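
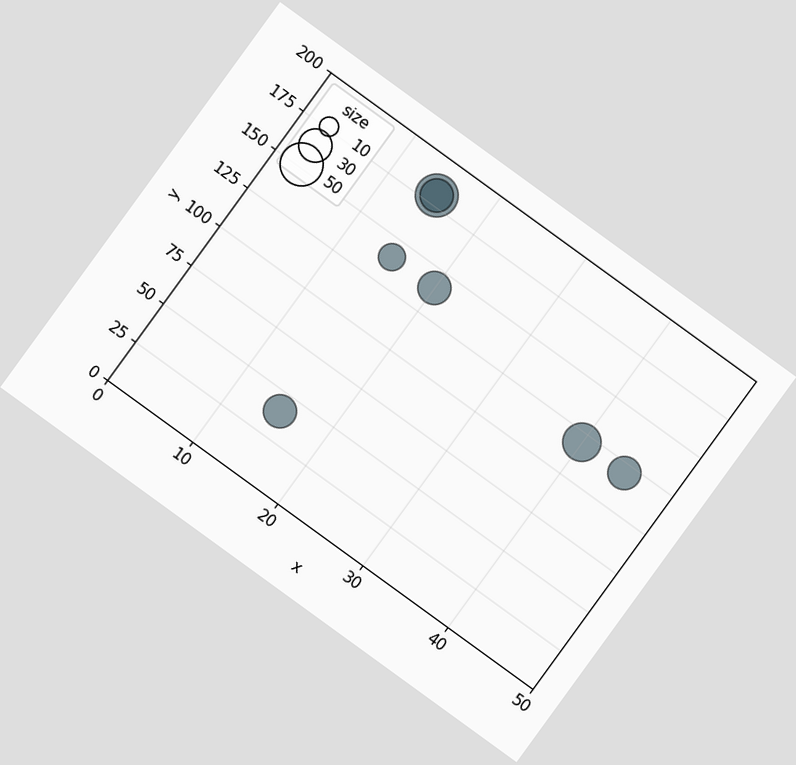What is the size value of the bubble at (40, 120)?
The chart is tilted about 36° clockwise. Matching the bubble at (40, 120) against the size legend gives 40.

40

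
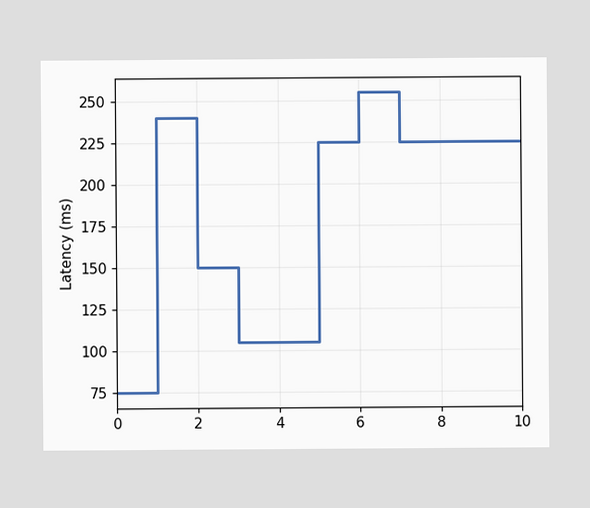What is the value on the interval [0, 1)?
75ms

On [0, 1) the step sits at 75ms.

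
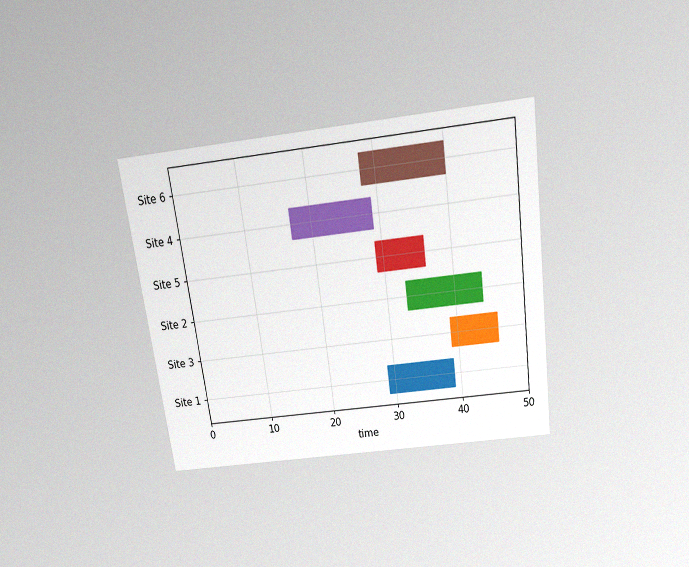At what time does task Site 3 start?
The chart is tilted about 8° counter-clockwise and viewed slightly from above, with some photo noise. The Site 3 bar begins at t=39.

39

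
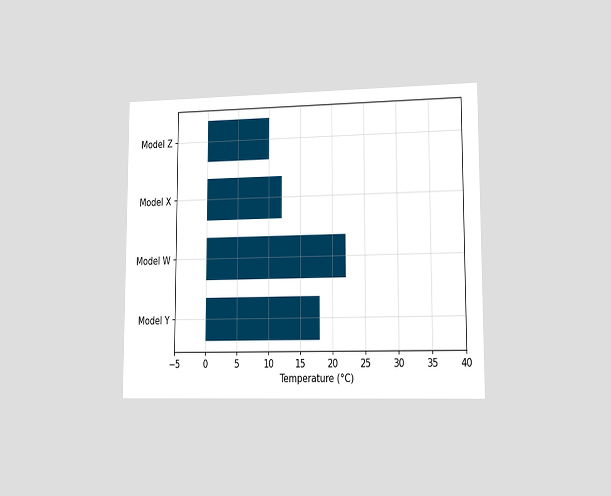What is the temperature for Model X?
12°C

The chart is viewed slightly from the right. Reading along the chart's x-axis, the Model X bar reaches 12°C.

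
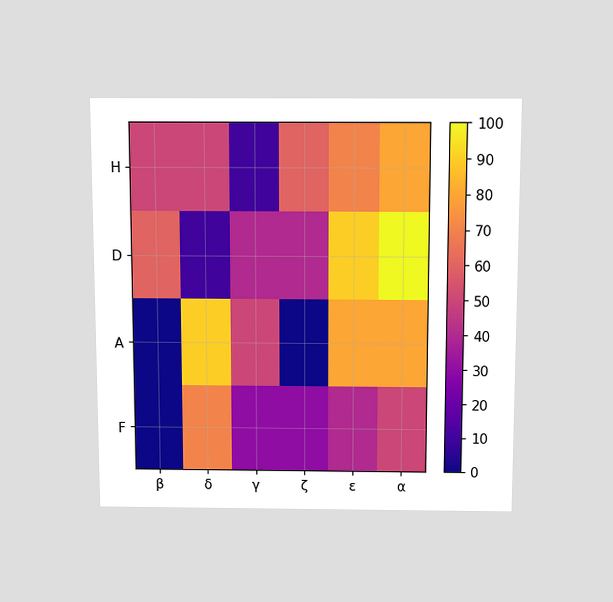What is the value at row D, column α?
The chart is viewed slightly from above. Matching cell (D, α) against the colorbar gives 100.

100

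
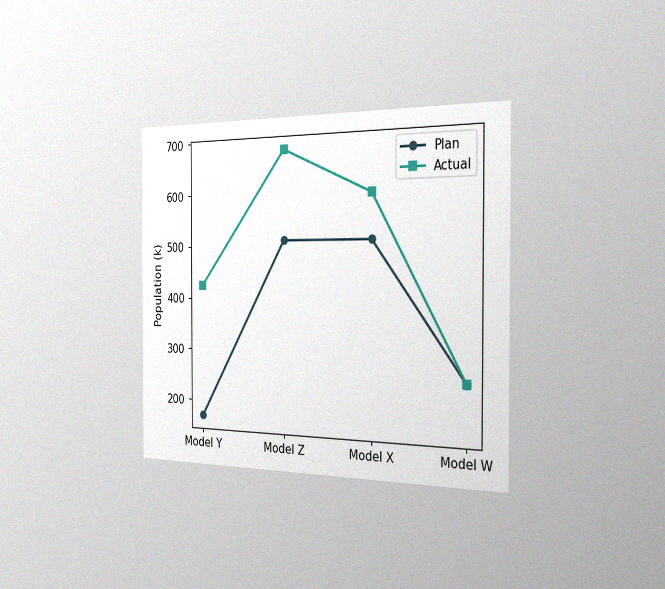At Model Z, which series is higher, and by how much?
The chart is viewed slightly from the right, with some photo noise. At Model Z, Actual sits above the other line by 170k.

Actual, by 170k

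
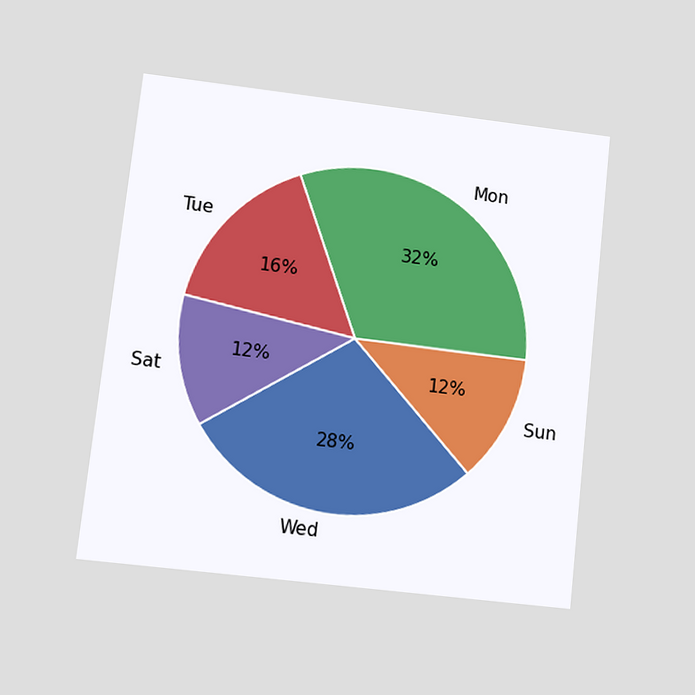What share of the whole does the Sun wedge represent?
12%

The chart is tilted about 6° clockwise and viewed at a slight angle. The Sun slice takes up 12% of the pie.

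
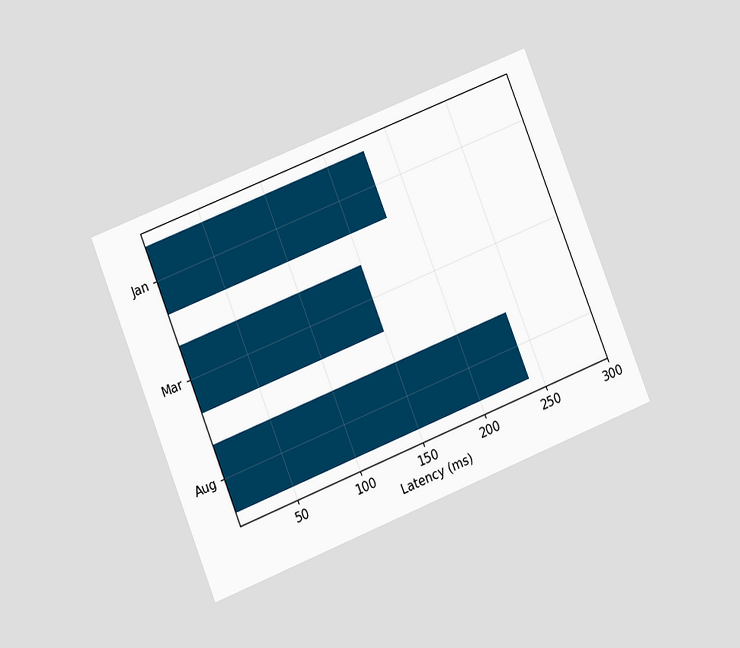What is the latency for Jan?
The chart is tilted about 22° counter-clockwise and viewed at a slight angle. Reading along the chart's x-axis, the Jan bar reaches 180ms.

180ms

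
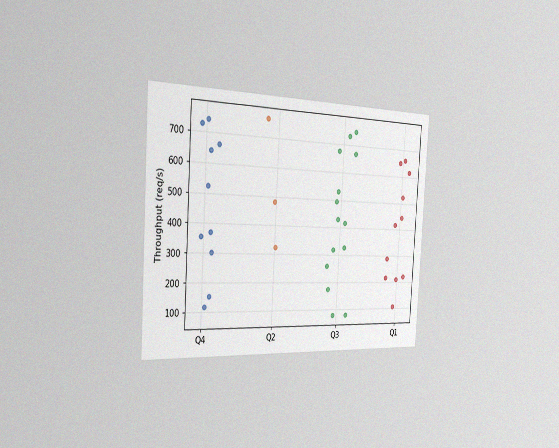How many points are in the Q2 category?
The chart is tilted about 3° clockwise and viewed slightly from the left, with some photo noise. Counting the markers in the Q2 column gives 3.

3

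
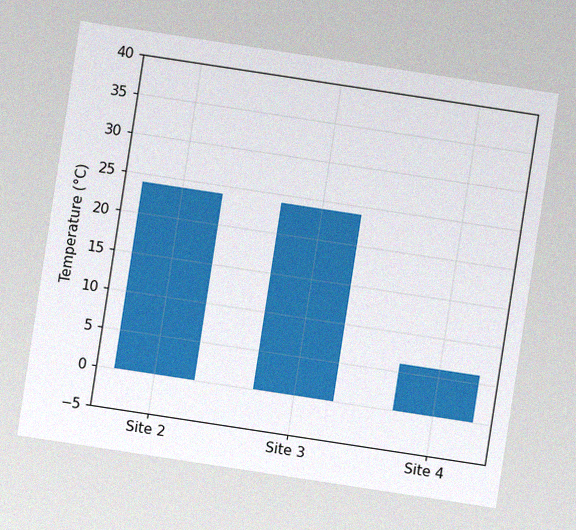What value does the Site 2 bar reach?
24°C

The chart is tilted about 9° clockwise, with some photo noise. Reading along the chart's y-axis, the Site 2 bar reaches 24°C.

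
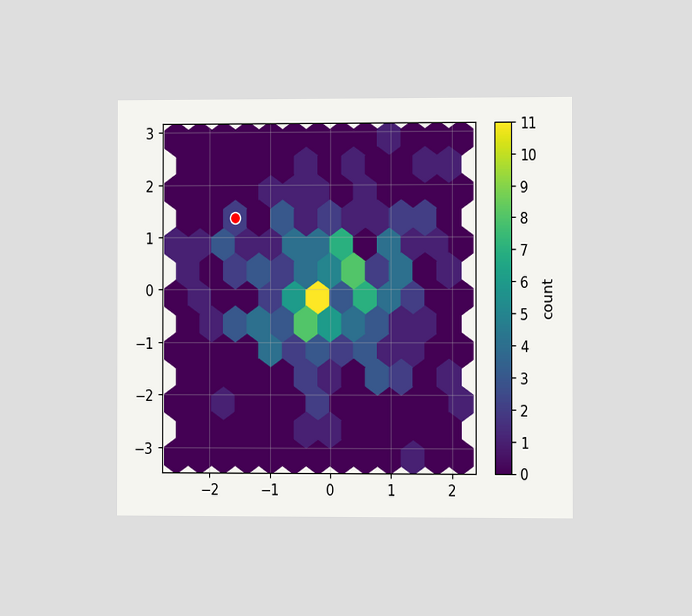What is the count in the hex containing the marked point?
The chart is viewed at a slight angle. The marked hex reads 2 on the colorbar.

2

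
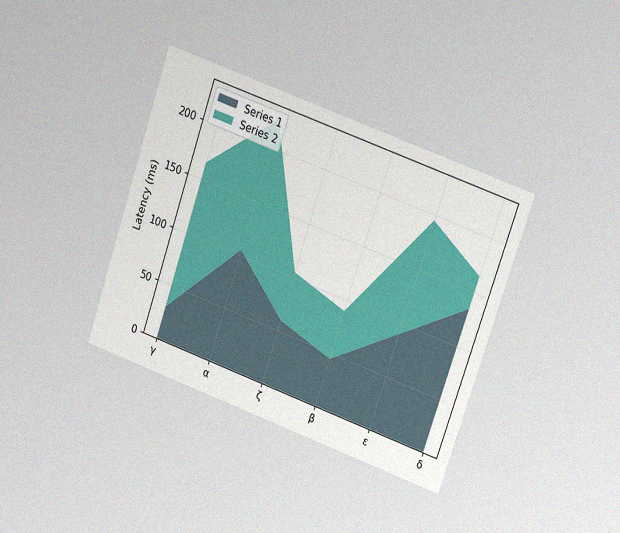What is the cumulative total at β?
90ms

The chart is tilted about 19° clockwise and viewed at a slight angle, with some photo noise. The stacked total at β reaches 90ms.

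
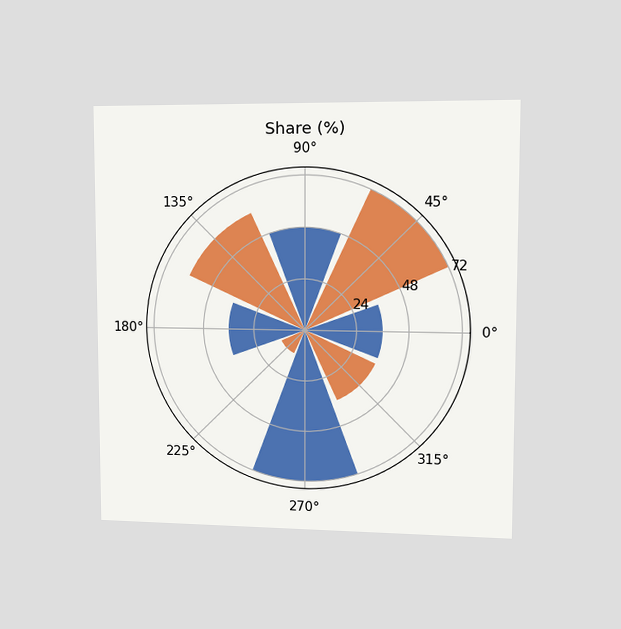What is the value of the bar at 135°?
The chart is viewed slightly from the right. The bar at 135° reaches 60% on the radial axis.

60%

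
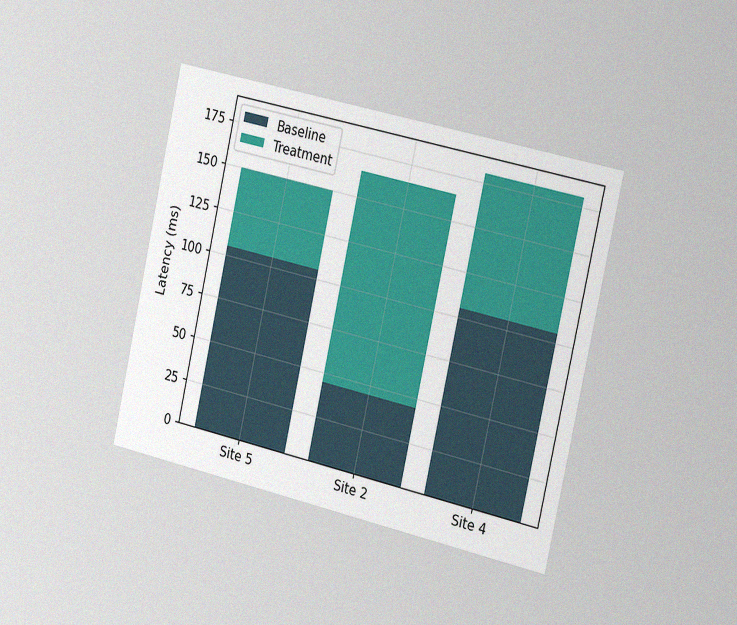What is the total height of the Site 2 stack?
165ms

The chart is tilted about 13° clockwise and viewed slightly from the right, with some photo noise. The Site 2 stack's top reaches 165ms on the y-axis.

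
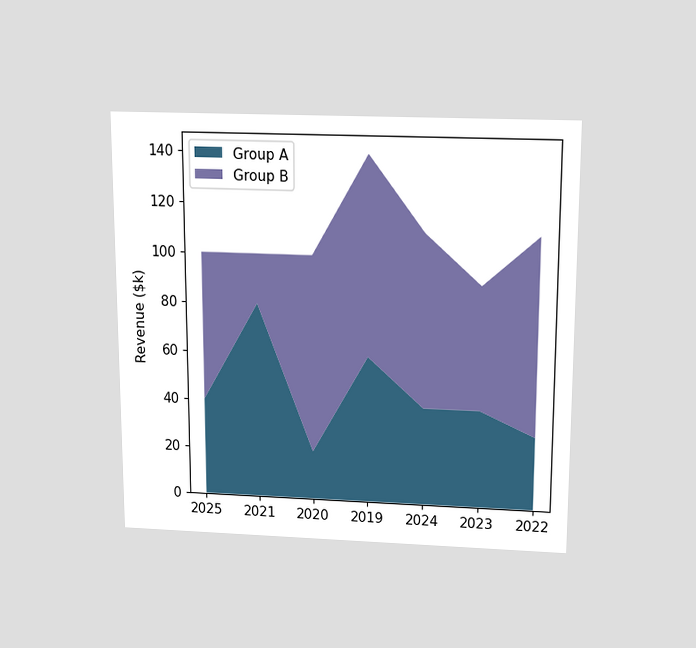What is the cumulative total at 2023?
The chart is viewed slightly from above. The stacked total at 2023 reaches $90k.

$90k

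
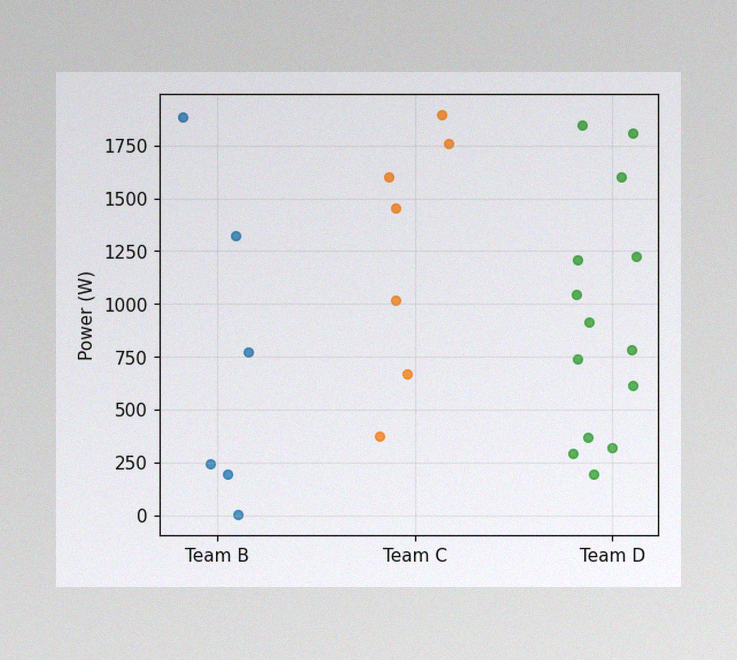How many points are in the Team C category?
The image has some photo noise and uneven lighting. Counting the markers in the Team C column gives 7.

7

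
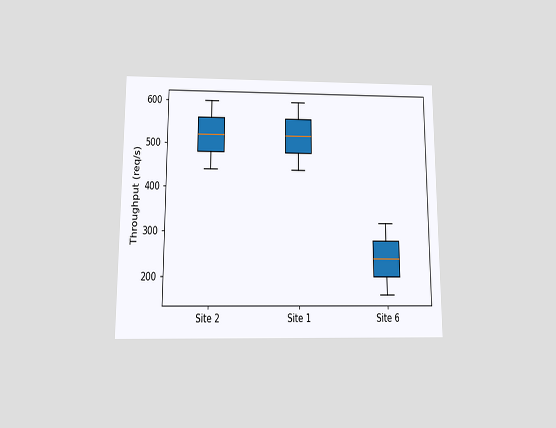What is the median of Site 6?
The chart is viewed slightly from below. The median line in the Site 6 box sits at 240req/s.

240req/s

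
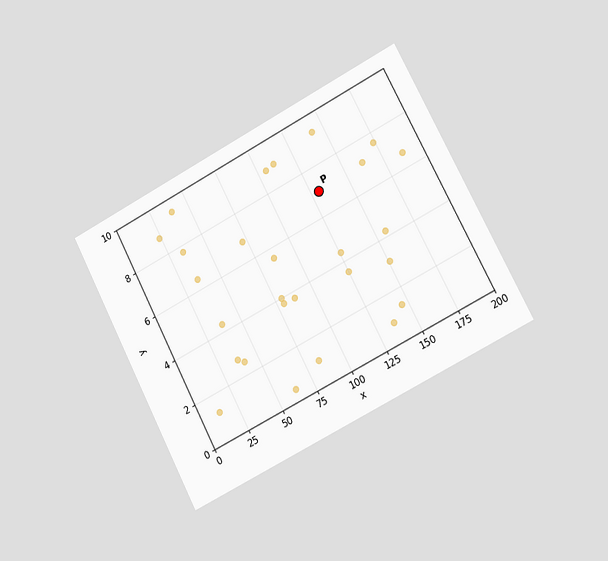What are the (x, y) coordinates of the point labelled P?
(130, 7)

The chart is tilted about 27° counter-clockwise and viewed slightly from the right. Following the gridlines from P to each axis, P sits at (130, 7).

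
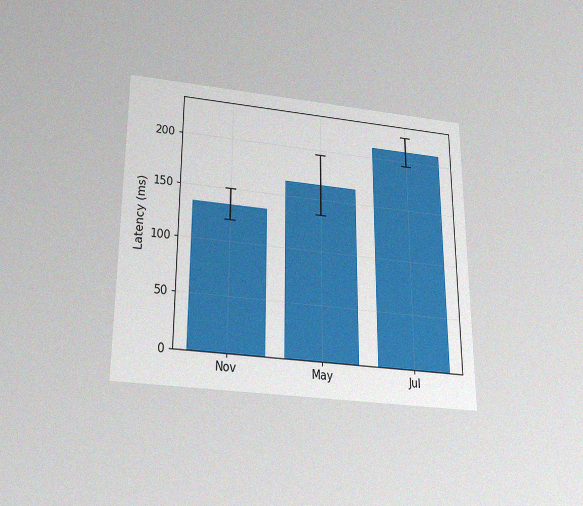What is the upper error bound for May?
195ms

The chart is viewed slightly from below, with some photo noise. The May bar's upper whisker reaches 195ms.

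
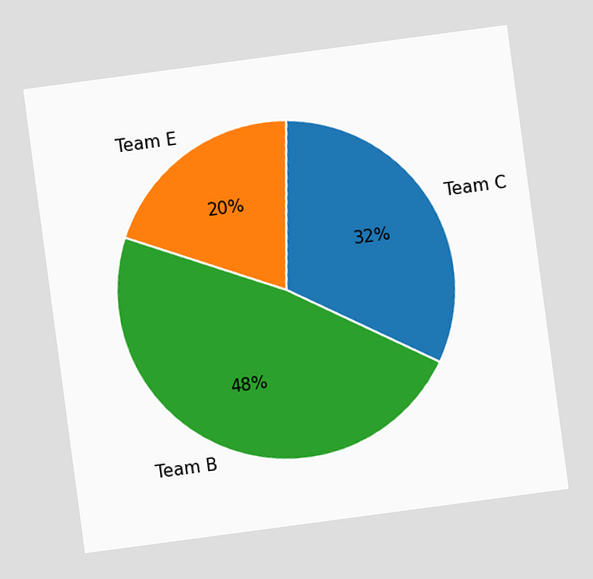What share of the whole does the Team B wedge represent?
48%

The chart is tilted about 8° counter-clockwise. The Team B slice takes up 48% of the pie.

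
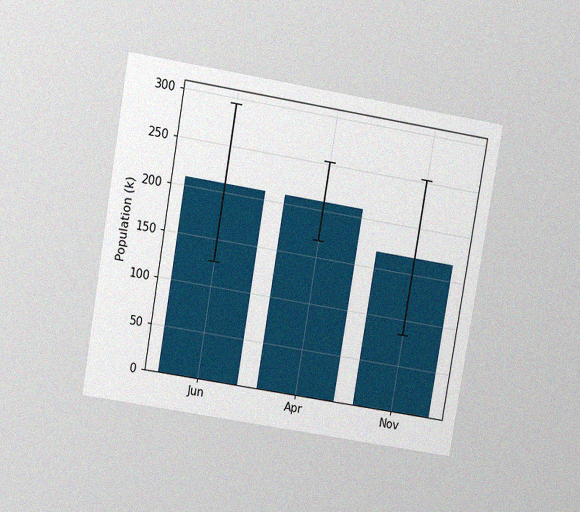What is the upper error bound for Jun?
294k

The chart is tilted about 10° clockwise and viewed at a slight angle, with some photo noise. The Jun bar's upper whisker reaches 294k.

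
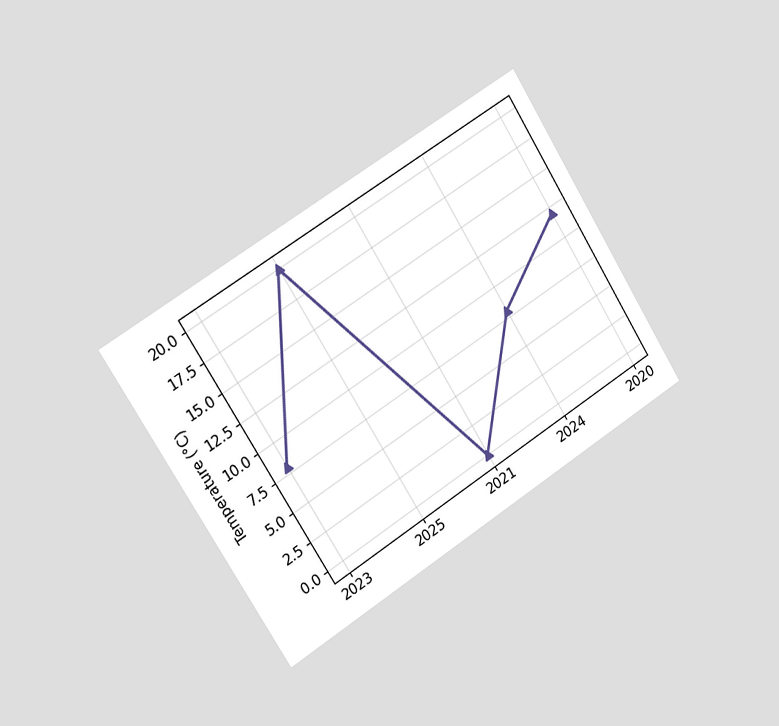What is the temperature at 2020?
12°C

The chart is tilted about 32° counter-clockwise and viewed slightly from the left. At 2020, the line is at 12°C.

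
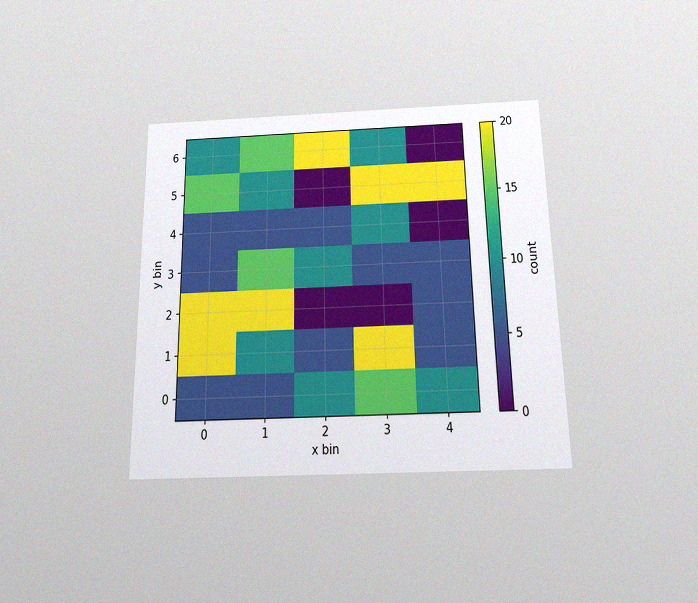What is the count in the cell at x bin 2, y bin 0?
10

The chart is viewed slightly from below, with some photo noise. Matching the cell (2, 0) against the colorbar gives 10.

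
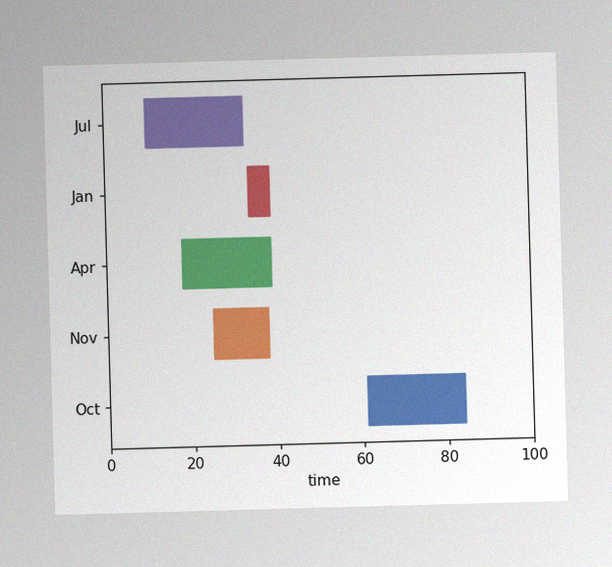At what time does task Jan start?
34

The image has some photo noise and uneven lighting. The Jan bar begins at t=34.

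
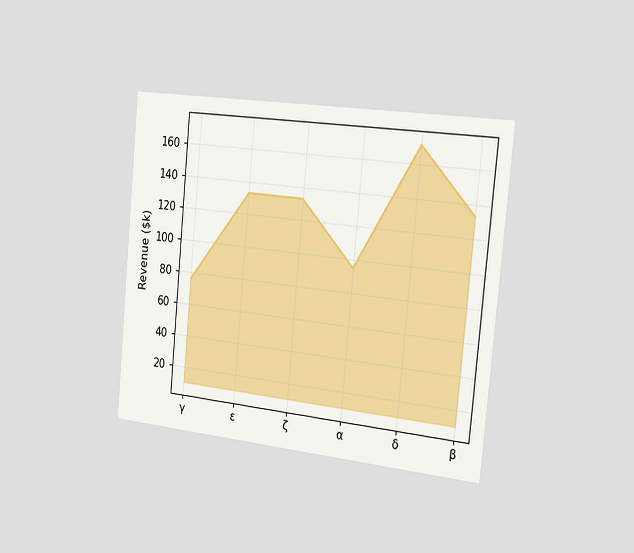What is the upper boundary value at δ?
The chart is tilted about 5° clockwise and viewed slightly from the right. At δ the upper boundary is at $171k.

$171k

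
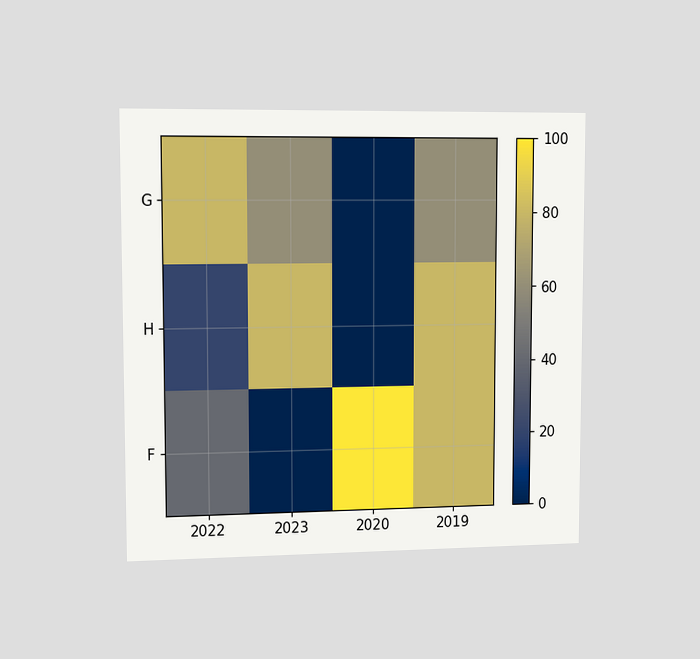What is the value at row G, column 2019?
The chart is viewed slightly from the left. Matching cell (G, 2019) against the colorbar gives 60.

60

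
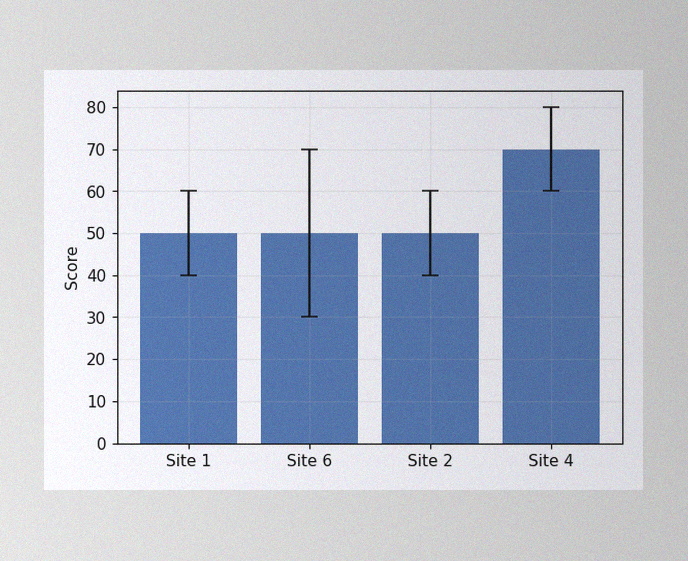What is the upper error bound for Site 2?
The image has some photo noise and uneven lighting. The Site 2 bar's upper whisker reaches 60.

60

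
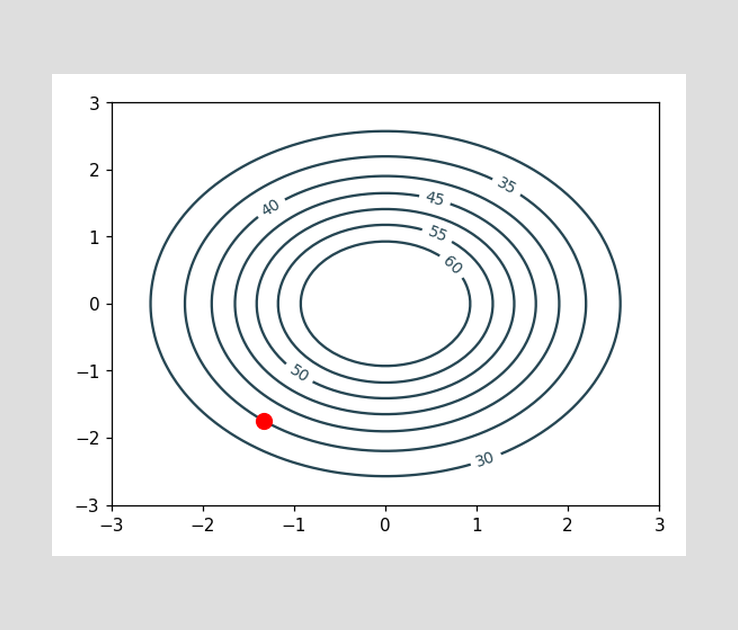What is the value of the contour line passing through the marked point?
The marked point sits on the contour labelled 35.

35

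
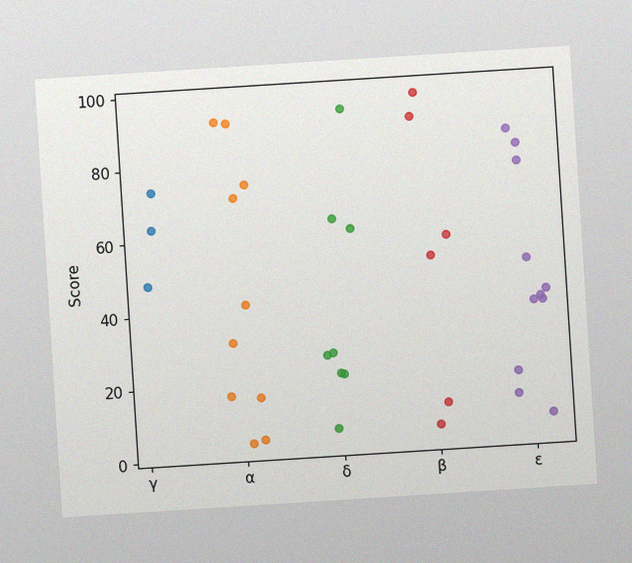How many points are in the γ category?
The chart is tilted about 4° counter-clockwise, with some photo noise. Counting the markers in the γ column gives 3.

3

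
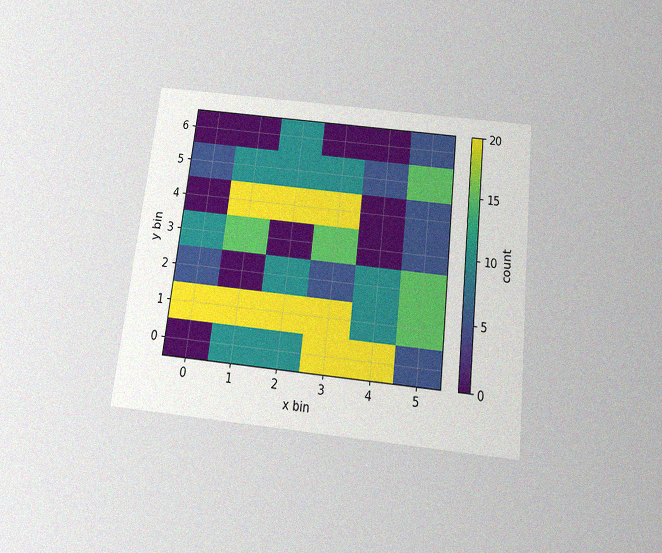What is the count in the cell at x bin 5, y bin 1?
The chart is tilted about 6° clockwise and viewed slightly from below, with some photo noise. Matching the cell (5, 1) against the colorbar gives 15.

15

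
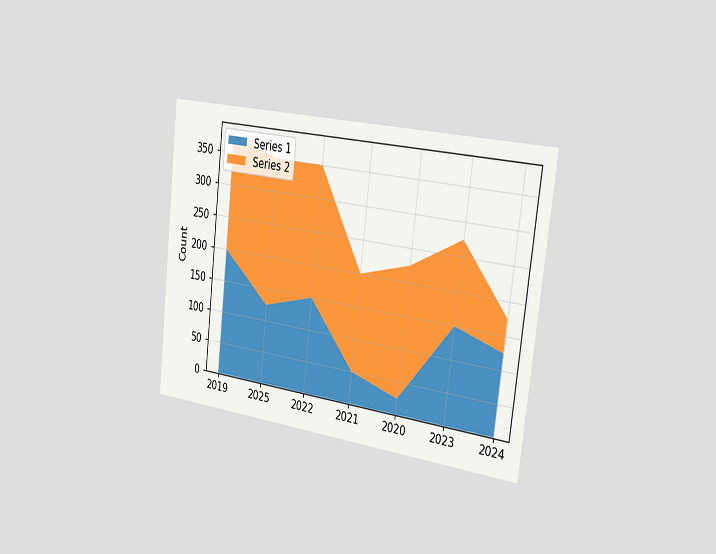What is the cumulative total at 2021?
200

The chart is tilted about 7° clockwise and viewed slightly from the right. The stacked total at 2021 reaches 200.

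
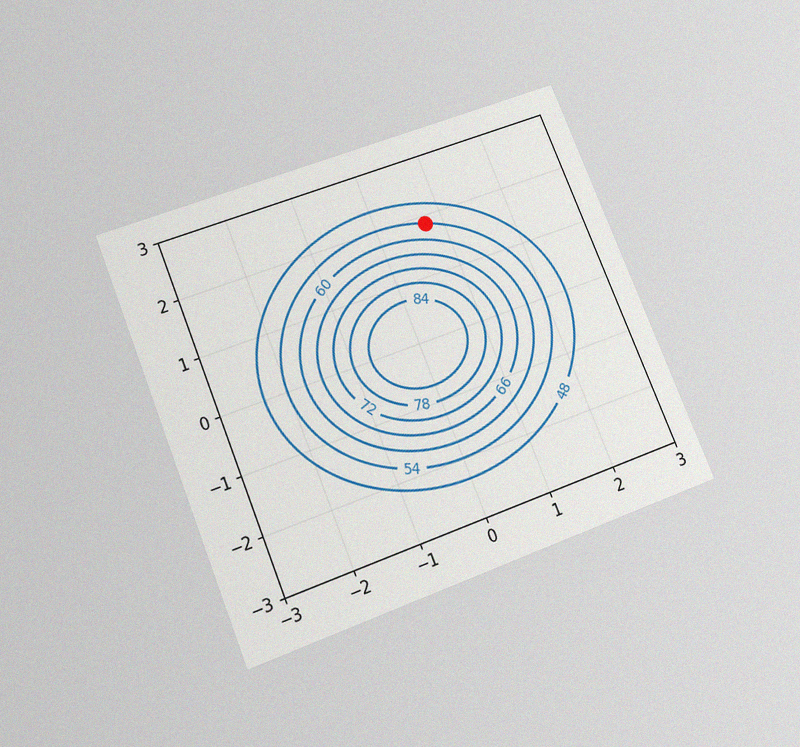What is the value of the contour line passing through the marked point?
The chart is tilted about 22° counter-clockwise and viewed slightly from below, with some photo noise. The marked point sits on the contour labelled 54.

54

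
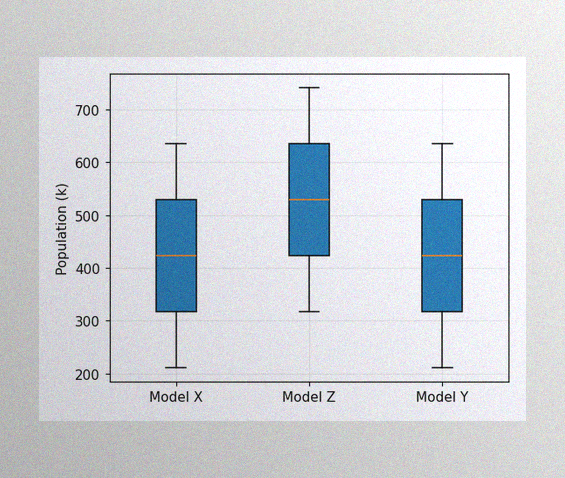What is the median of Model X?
424k

The image has some photo noise and uneven lighting. The median line in the Model X box sits at 424k.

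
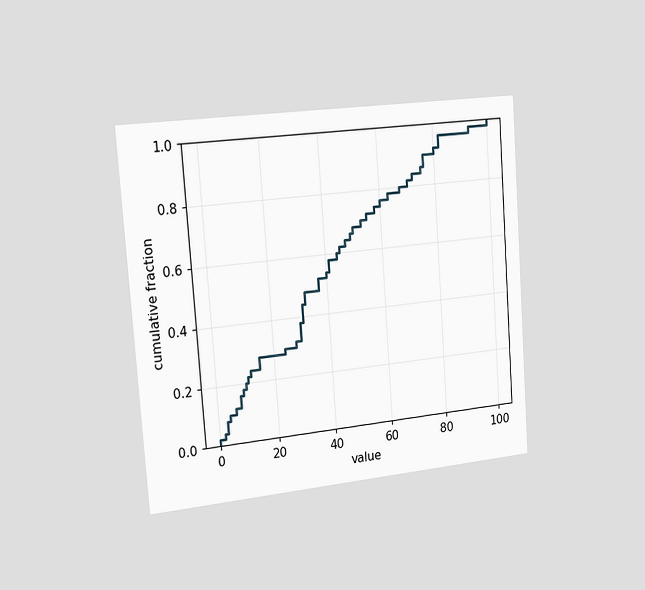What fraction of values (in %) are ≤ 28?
32%

The chart is tilted about 4° counter-clockwise and viewed slightly from the left. At x=28 the ECDF step is at 32%.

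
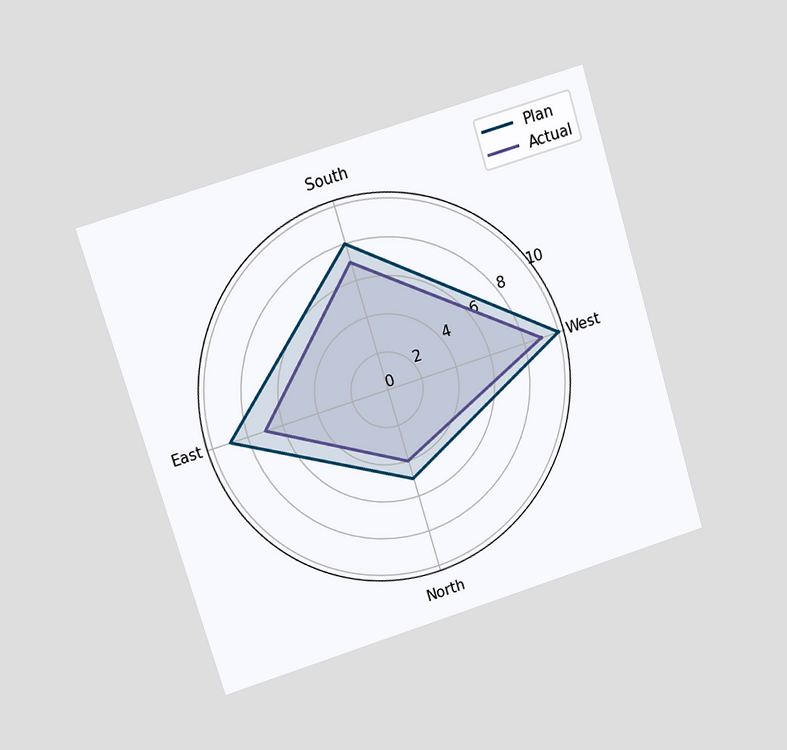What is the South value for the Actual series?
7

The chart is tilted about 17° counter-clockwise and viewed at a slight angle. On the South axis, Actual reaches 7.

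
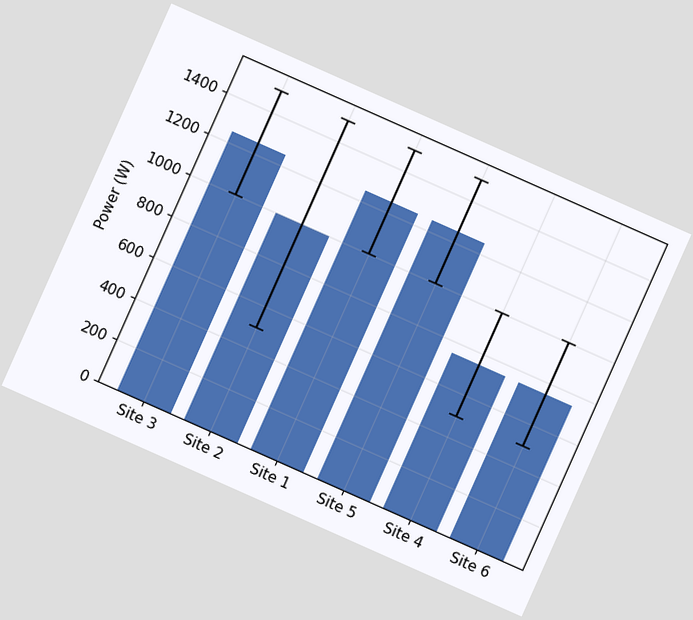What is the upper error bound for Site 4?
The chart is tilted about 24° clockwise. The Site 4 bar's upper whisker reaches 1000W.

1000W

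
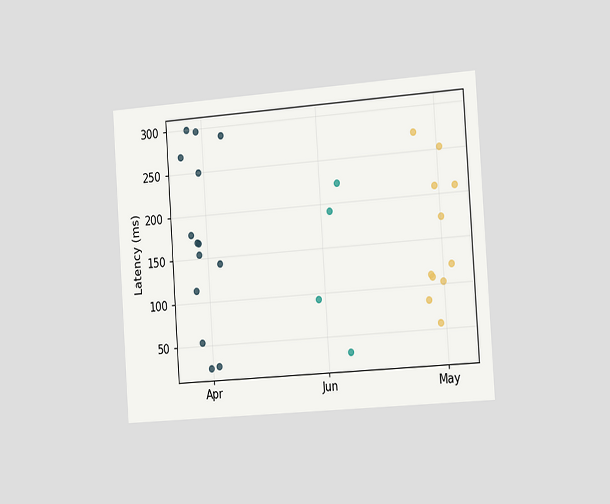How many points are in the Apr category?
14

The chart is tilted about 4° counter-clockwise and viewed slightly from the right. Counting the markers in the Apr column gives 14.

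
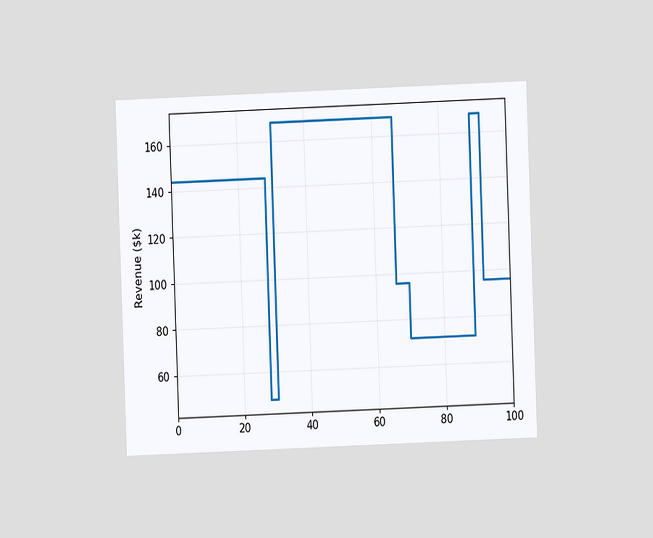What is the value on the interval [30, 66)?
$168k

The chart is tilted about 2° counter-clockwise and viewed at a slight angle. On [30, 66) the step sits at $168k.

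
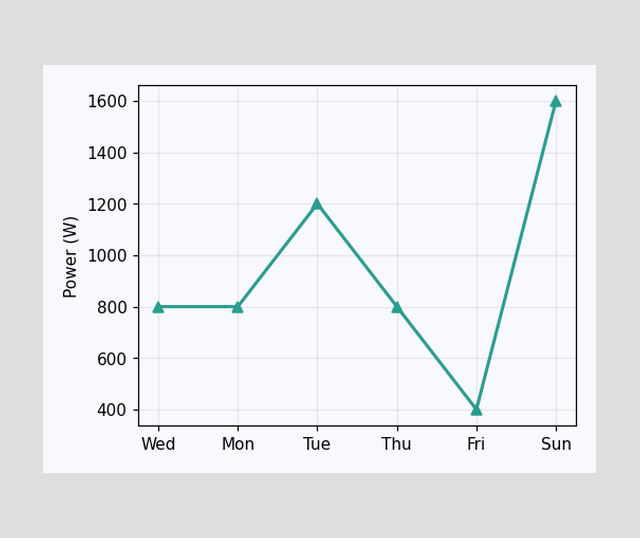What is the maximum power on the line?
The highest point is at Sun, and reading across to the y-axis gives 1600W.

1600W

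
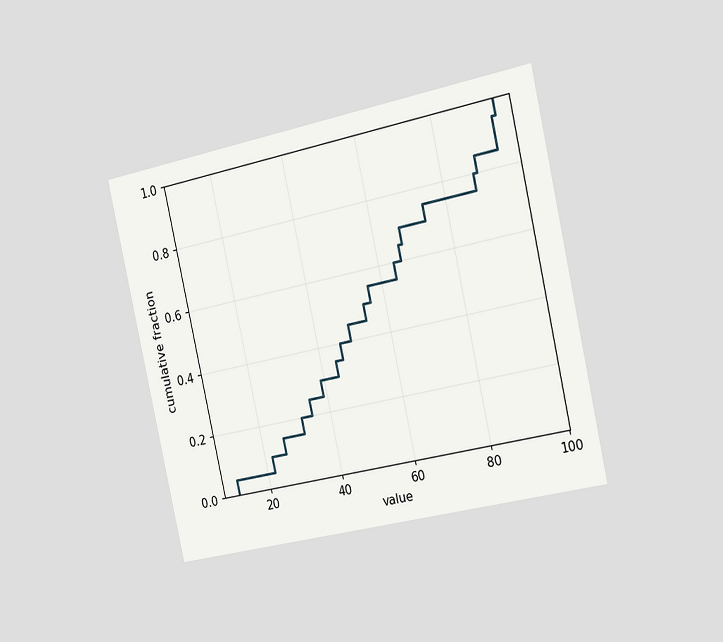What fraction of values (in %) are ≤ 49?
The chart is tilted about 13° counter-clockwise and viewed slightly from the right. At x=49 the ECDF step is at 45%.

45%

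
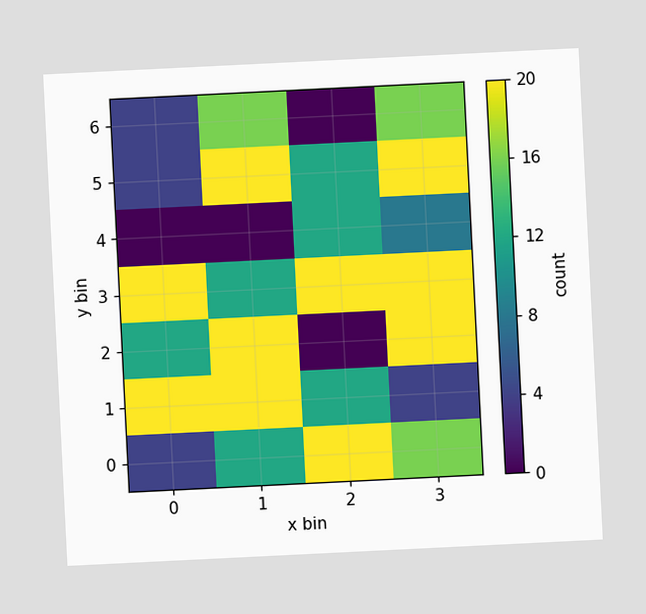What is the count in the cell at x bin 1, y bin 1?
20

The chart is tilted about 3° counter-clockwise. Matching the cell (1, 1) against the colorbar gives 20.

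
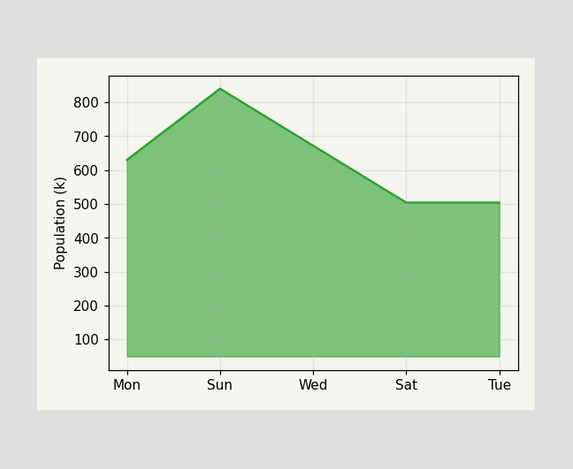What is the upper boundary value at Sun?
840k

At Sun the upper boundary is at 840k.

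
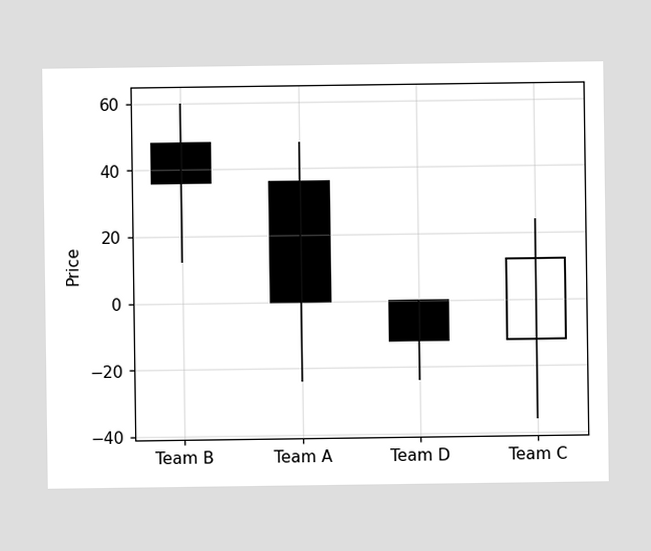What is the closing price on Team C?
The Team C candle closes at 12.

12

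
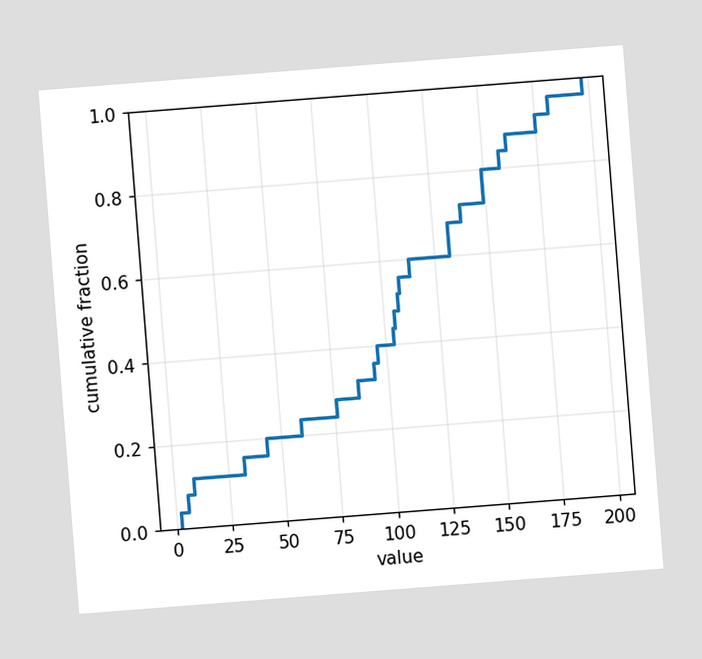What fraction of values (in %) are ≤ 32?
16%

The chart is tilted about 4° counter-clockwise. At x=32 the ECDF step is at 16%.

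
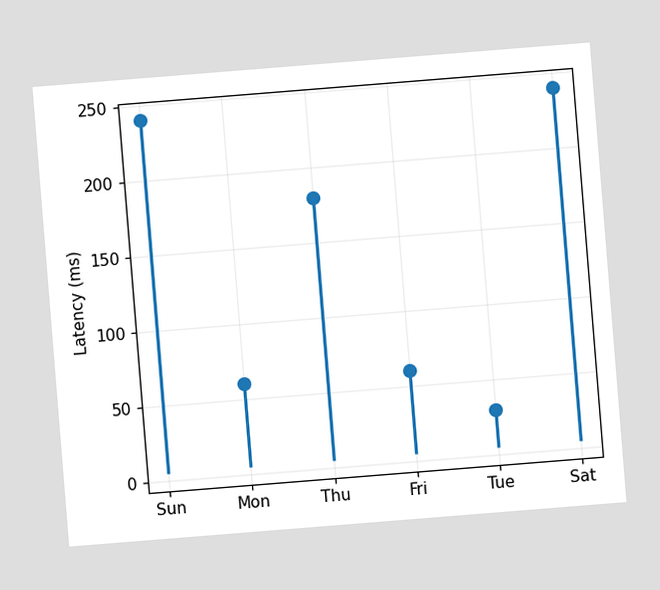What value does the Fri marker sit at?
60ms

The chart is tilted about 5° counter-clockwise. The Fri marker sits at 60ms.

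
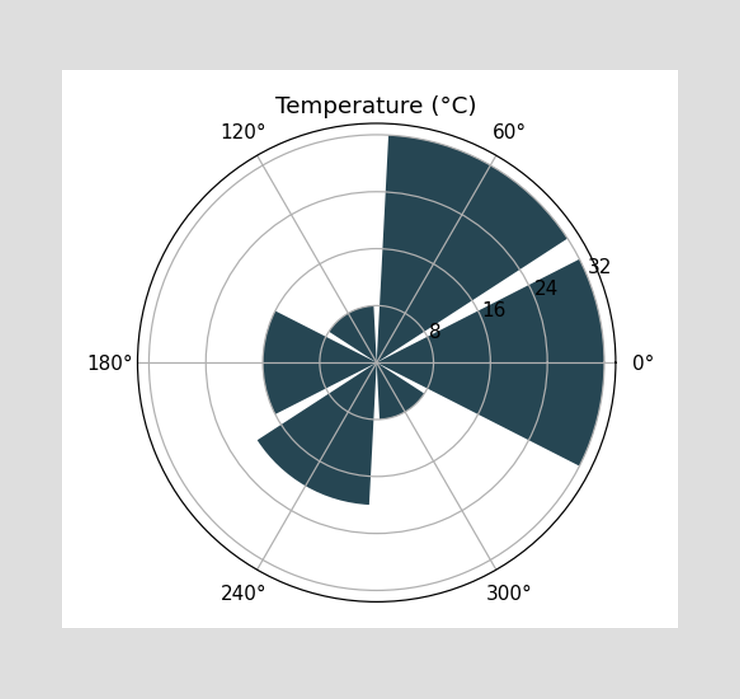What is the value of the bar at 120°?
8°C

The bar at 120° reaches 8°C on the radial axis.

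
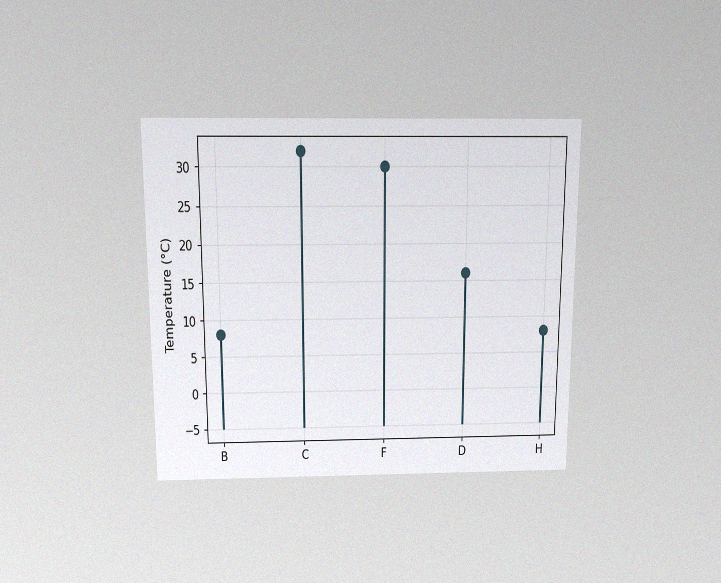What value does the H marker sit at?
The chart is viewed slightly from above, with some photo noise. The H marker sits at 8°C.

8°C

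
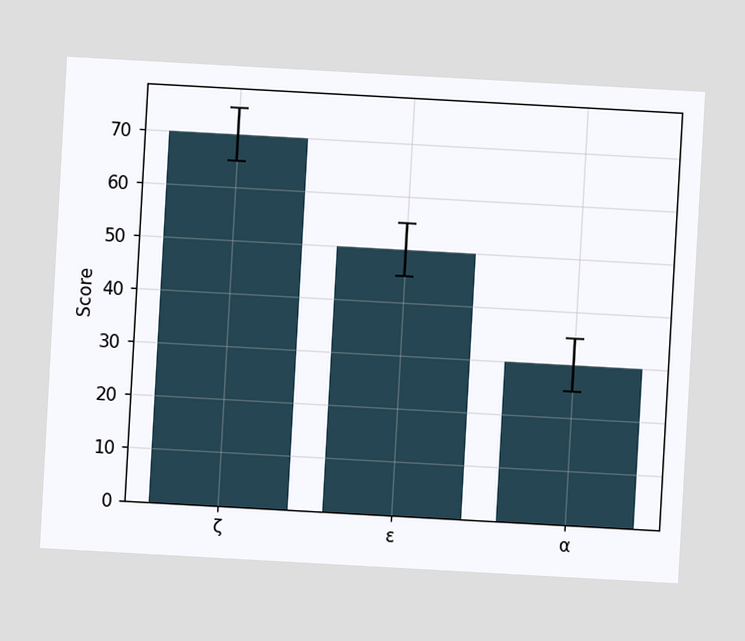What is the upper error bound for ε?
The chart is tilted about 3° clockwise. The ε bar's upper whisker reaches 55.

55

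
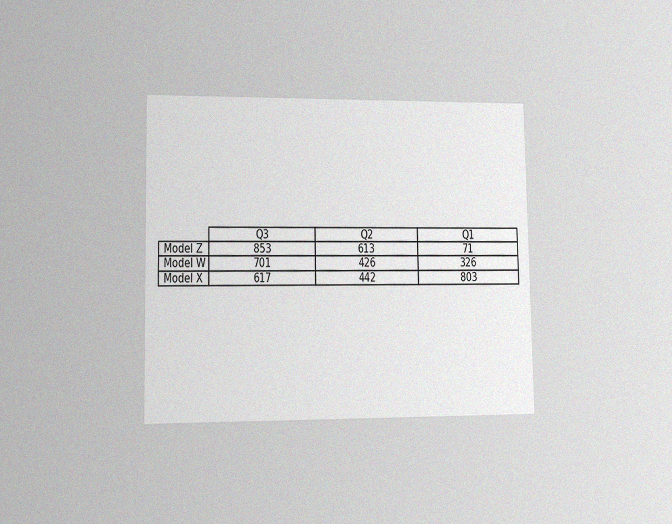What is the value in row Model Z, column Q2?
The chart is viewed slightly from the left, with some photo noise. The (Model Z, Q2) cell reads 613.

613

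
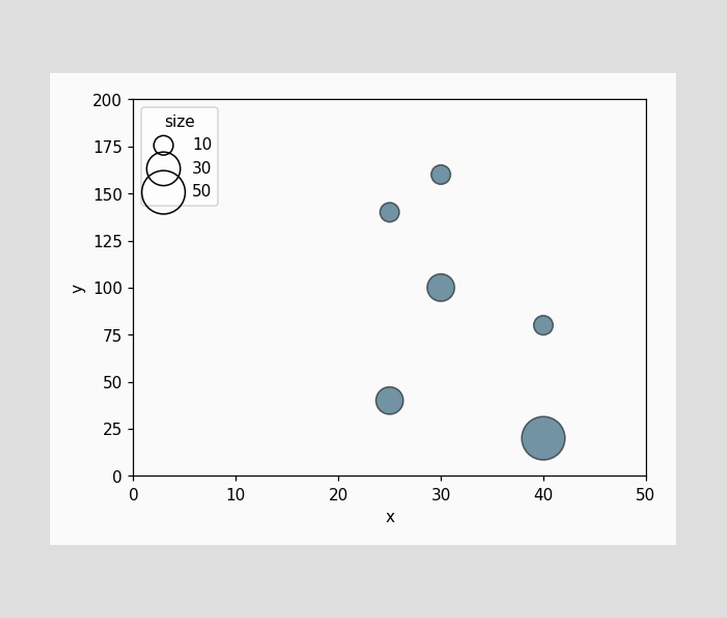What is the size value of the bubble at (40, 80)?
10

Matching the bubble at (40, 80) against the size legend gives 10.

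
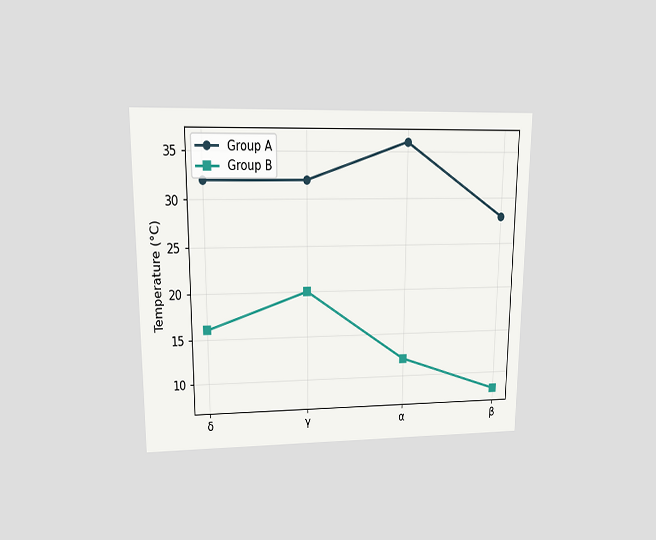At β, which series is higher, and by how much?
Group A, by 20°C

The chart is viewed at a slight angle. At β, Group A sits above the other line by 20°C.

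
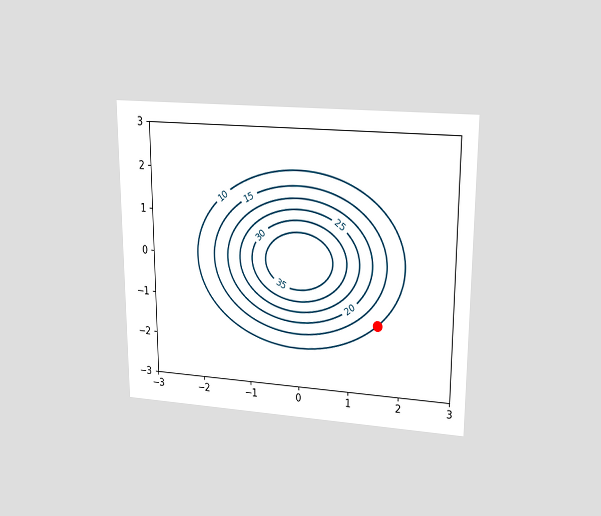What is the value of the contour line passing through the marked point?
10

The chart is viewed at a slight angle. The marked point sits on the contour labelled 10.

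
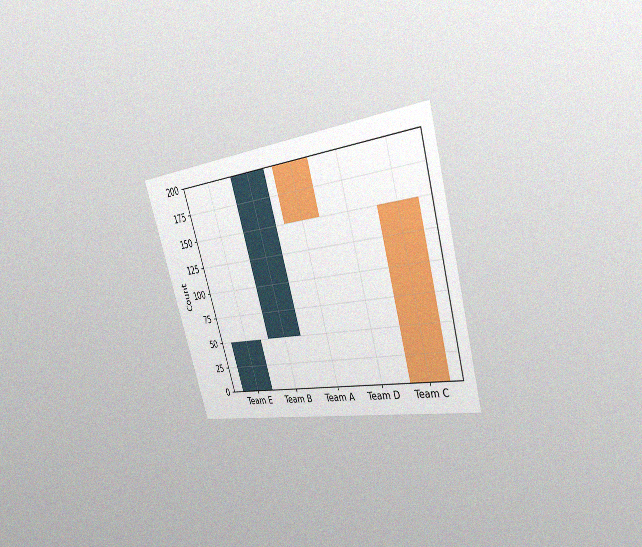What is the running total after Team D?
The chart is tilted about 16° counter-clockwise and viewed slightly from the right, with some photo noise. After Team D the running total reaches 150.

150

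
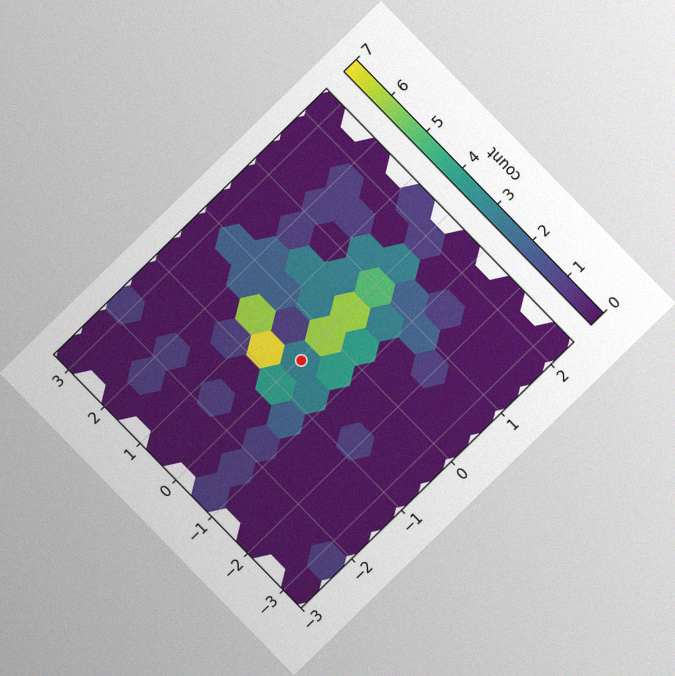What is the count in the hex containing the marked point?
3

The chart is tilted about 44° counter-clockwise, with some photo noise. The marked hex reads 3 on the colorbar.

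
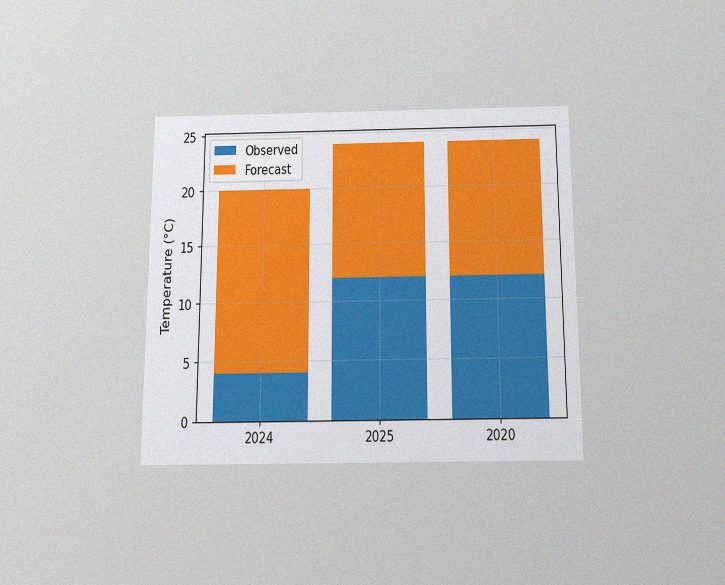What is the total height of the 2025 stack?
The chart is viewed slightly from below, with some photo noise. The 2025 stack's top reaches 24°C on the y-axis.

24°C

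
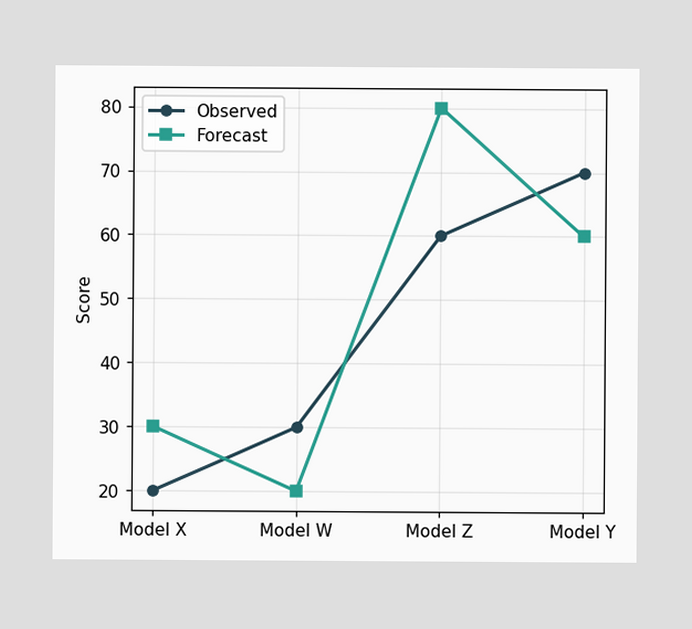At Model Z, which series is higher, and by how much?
At Model Z, Forecast sits above the other line by 20.

Forecast, by 20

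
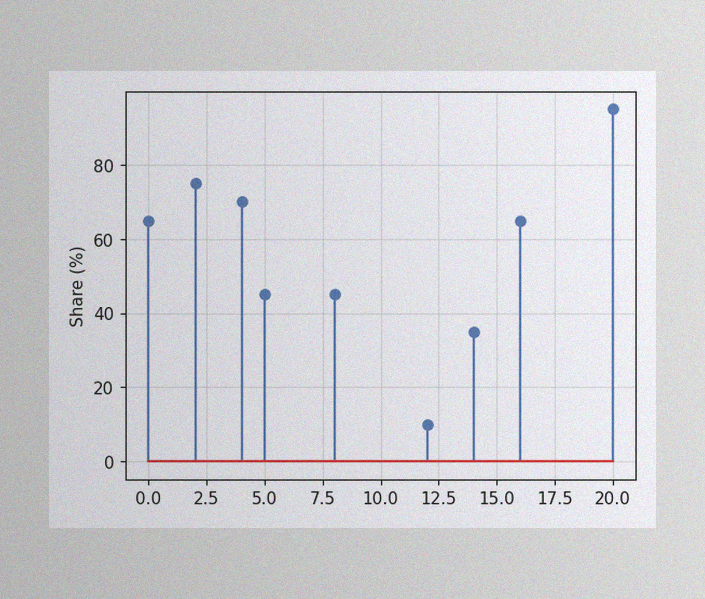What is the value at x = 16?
65%

The image has some photo noise and uneven lighting. The stem at x=16 reaches 65%.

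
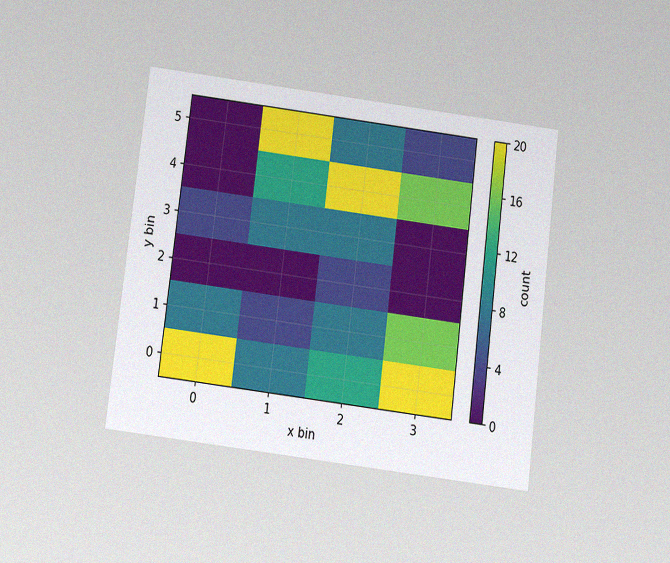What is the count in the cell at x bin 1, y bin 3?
The chart is tilted about 7° clockwise and viewed slightly from below, with some photo noise. Matching the cell (1, 3) against the colorbar gives 8.

8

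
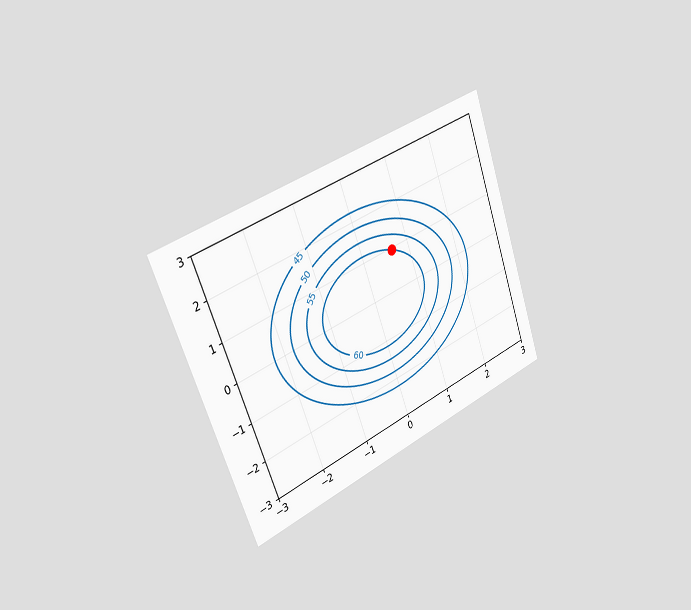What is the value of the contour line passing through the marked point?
60

The chart is tilted about 20° counter-clockwise and viewed slightly from the left. The marked point sits on the contour labelled 60.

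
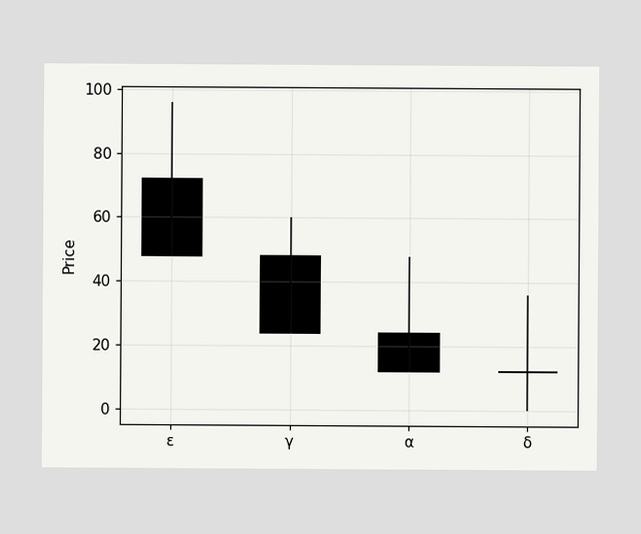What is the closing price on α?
12

The α candle closes at 12.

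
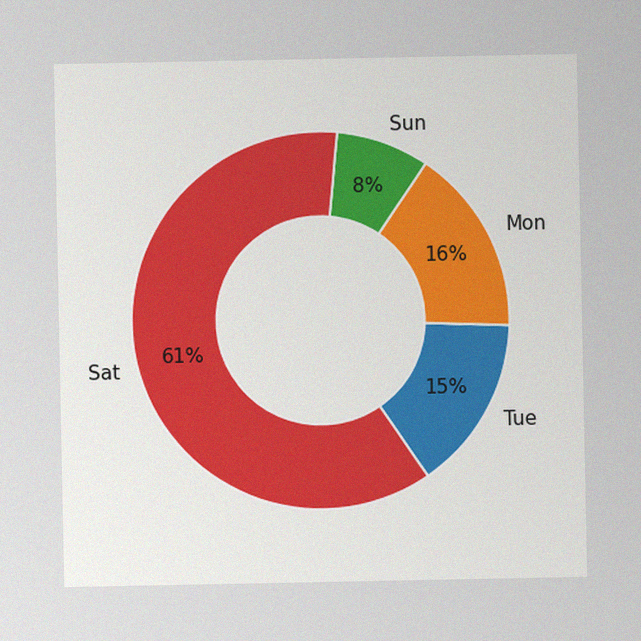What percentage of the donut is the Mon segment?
The image has some photo noise and uneven lighting. The Mon segment takes up 16% of the ring.

16%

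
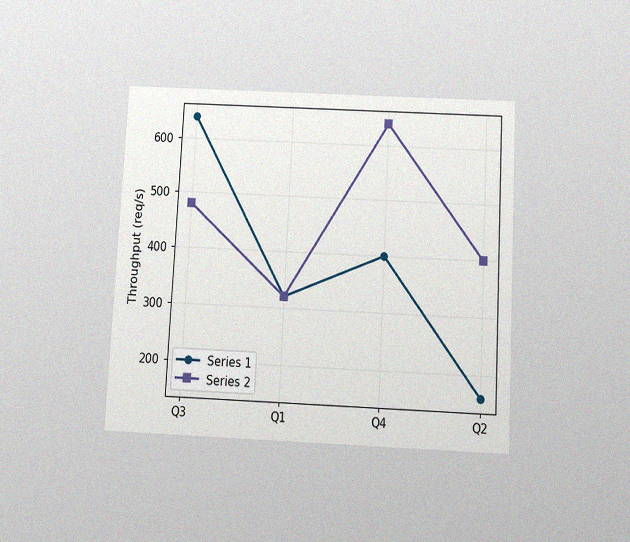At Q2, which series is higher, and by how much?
The chart is tilted about 3° clockwise and viewed slightly from below, with some photo noise. At Q2, Series 2 sits above the other line by 240req/s.

Series 2, by 240req/s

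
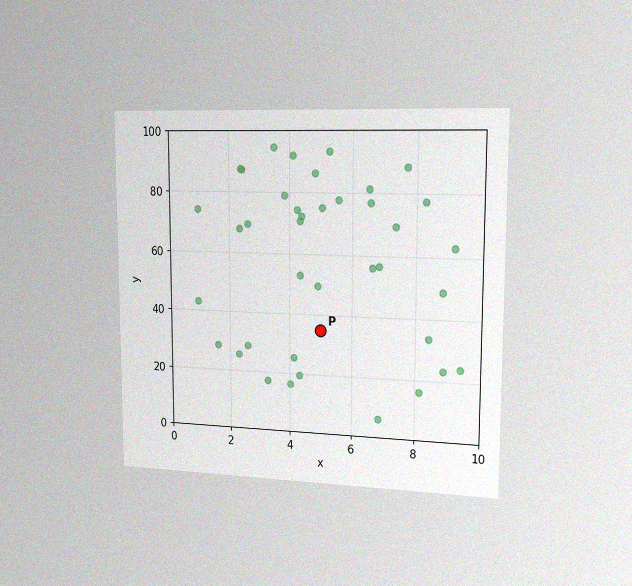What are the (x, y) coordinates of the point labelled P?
(5, 35)

The chart is viewed slightly from the right, with some photo noise. Following the gridlines from P to each axis, P sits at (5, 35).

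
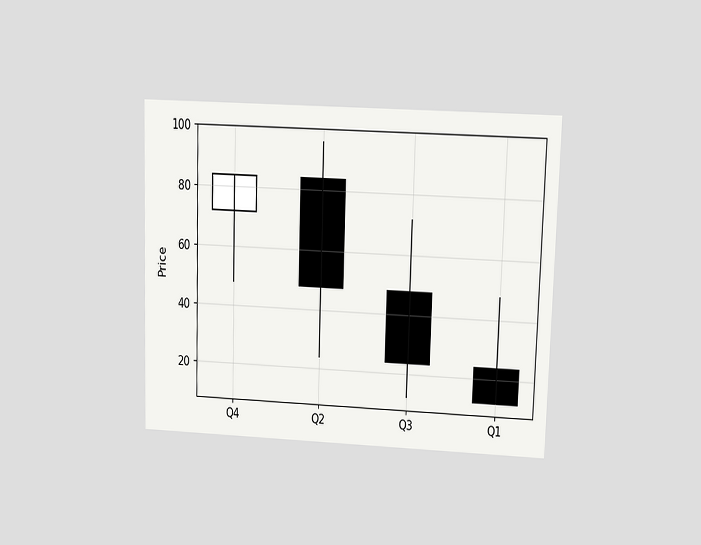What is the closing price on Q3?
24

The chart is viewed at a slight angle. The Q3 candle closes at 24.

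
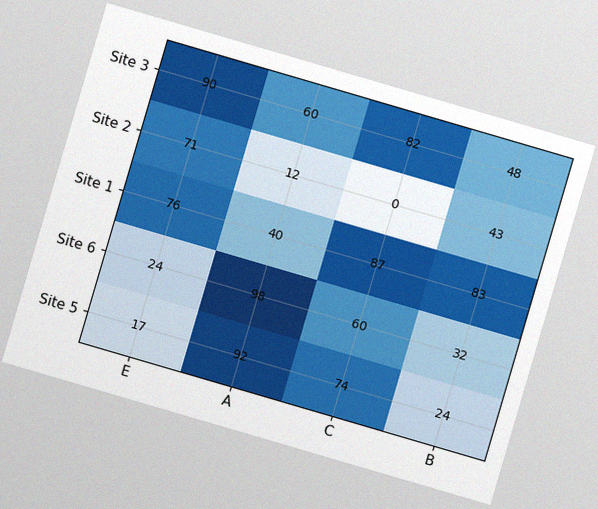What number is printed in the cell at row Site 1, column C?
The chart is tilted about 16° clockwise, with some photo noise. The (Site 1, C) cell reads 87.

87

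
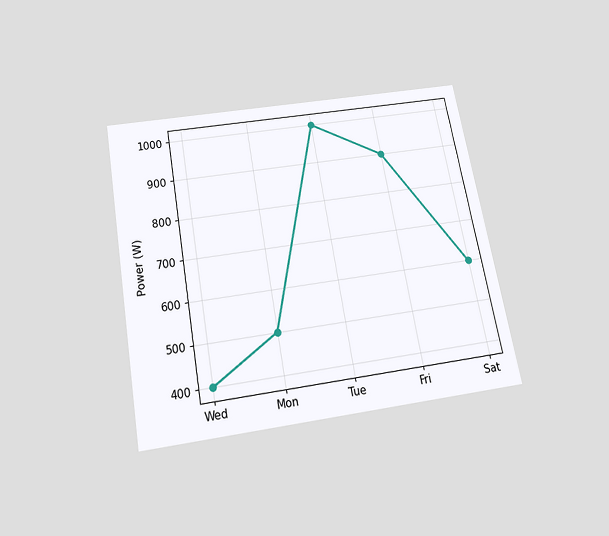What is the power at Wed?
The chart is tilted about 10° counter-clockwise and viewed slightly from below. At Wed, the line is at 400W.

400W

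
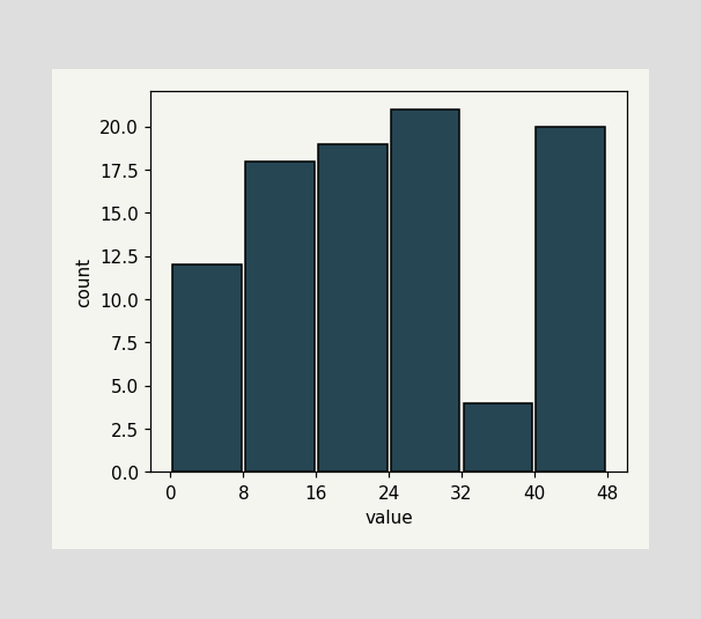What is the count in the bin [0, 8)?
The [0, 8) bin has height 12.

12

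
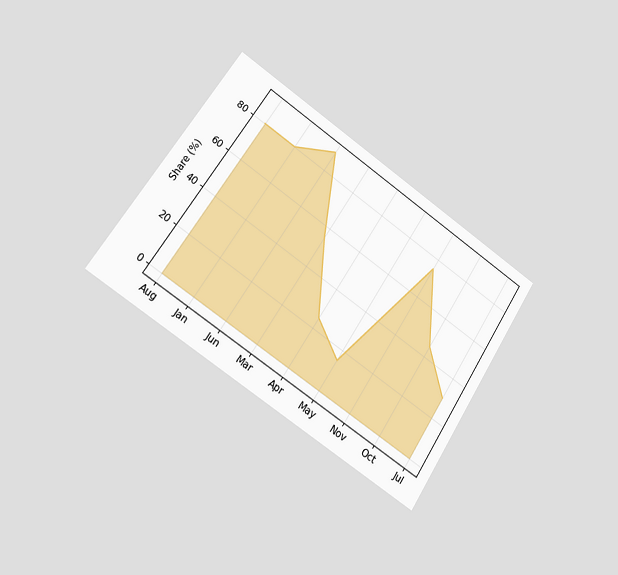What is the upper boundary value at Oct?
45%

The chart is tilted about 34° clockwise and viewed slightly from the left. At Oct the upper boundary is at 45%.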